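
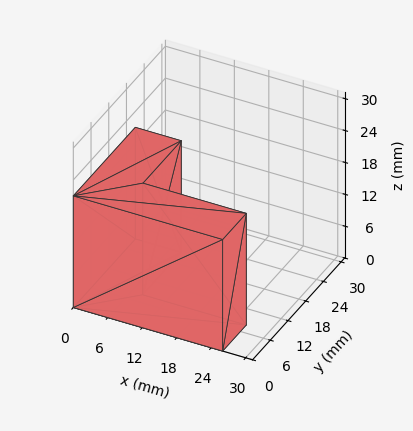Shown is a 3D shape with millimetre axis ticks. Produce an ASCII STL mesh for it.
Reading the render: the shape is an L-shaped prism: outer 26 × 21 mm, arm thicknesses ≈ 8 mm (horizontal) and 8 mm (vertical), extruded 21 mm in z (dimensions read to the nearest mm from the axis ticks). For the STL, each face is triangulated and given an outward normal.

solid part
  facet normal 0.0000 0.0000 -1.0000
    outer loop
      vertex 26.0 8.0 0.0
      vertex 26.0 0.0 0.0
      vertex 0.0 0.0 0.0
    endloop
  endfacet
  facet normal 0.0000 0.0000 -1.0000
    outer loop
      vertex 8.0 8.0 0.0
      vertex 26.0 8.0 0.0
      vertex 0.0 0.0 0.0
    endloop
  endfacet
  facet normal 0.0000 0.0000 -1.0000
    outer loop
      vertex 8.0 21.0 0.0
      vertex 8.0 8.0 0.0
      vertex 0.0 0.0 0.0
    endloop
  endfacet
  facet normal 0.0000 0.0000 -1.0000
    outer loop
      vertex 0.0 21.0 0.0
      vertex 8.0 21.0 0.0
      vertex 0.0 0.0 0.0
    endloop
  endfacet
  facet normal 0.0000 0.0000 1.0000
    outer loop
      vertex 0.0 0.0 21.0
      vertex 26.0 0.0 21.0
      vertex 26.0 8.0 21.0
    endloop
  endfacet
  facet normal 0.0000 0.0000 1.0000
    outer loop
      vertex 0.0 0.0 21.0
      vertex 26.0 8.0 21.0
      vertex 8.0 8.0 21.0
    endloop
  endfacet
  facet normal 0.0000 0.0000 1.0000
    outer loop
      vertex 0.0 0.0 21.0
      vertex 8.0 8.0 21.0
      vertex 8.0 21.0 21.0
    endloop
  endfacet
  facet normal 0.0000 0.0000 1.0000
    outer loop
      vertex 0.0 0.0 21.0
      vertex 8.0 21.0 21.0
      vertex 0.0 21.0 21.0
    endloop
  endfacet
  facet normal 0.0000 -1.0000 0.0000
    outer loop
      vertex 0.0 0.0 0.0
      vertex 26.0 0.0 0.0
      vertex 26.0 0.0 21.0
    endloop
  endfacet
  facet normal 0.0000 -1.0000 0.0000
    outer loop
      vertex 0.0 0.0 0.0
      vertex 26.0 0.0 21.0
      vertex 0.0 0.0 21.0
    endloop
  endfacet
  facet normal 1.0000 0.0000 0.0000
    outer loop
      vertex 26.0 0.0 0.0
      vertex 26.0 8.0 0.0
      vertex 26.0 8.0 21.0
    endloop
  endfacet
  facet normal 1.0000 0.0000 0.0000
    outer loop
      vertex 26.0 0.0 0.0
      vertex 26.0 8.0 21.0
      vertex 26.0 0.0 21.0
    endloop
  endfacet
  facet normal 0.0000 1.0000 0.0000
    outer loop
      vertex 26.0 8.0 0.0
      vertex 8.0 8.0 0.0
      vertex 8.0 8.0 21.0
    endloop
  endfacet
  facet normal 0.0000 1.0000 0.0000
    outer loop
      vertex 26.0 8.0 0.0
      vertex 8.0 8.0 21.0
      vertex 26.0 8.0 21.0
    endloop
  endfacet
  facet normal 1.0000 0.0000 0.0000
    outer loop
      vertex 8.0 8.0 0.0
      vertex 8.0 21.0 0.0
      vertex 8.0 21.0 21.0
    endloop
  endfacet
  facet normal 1.0000 0.0000 0.0000
    outer loop
      vertex 8.0 8.0 0.0
      vertex 8.0 21.0 21.0
      vertex 8.0 8.0 21.0
    endloop
  endfacet
  facet normal 0.0000 1.0000 0.0000
    outer loop
      vertex 8.0 21.0 0.0
      vertex 0.0 21.0 0.0
      vertex 0.0 21.0 21.0
    endloop
  endfacet
  facet normal 0.0000 1.0000 0.0000
    outer loop
      vertex 8.0 21.0 0.0
      vertex 0.0 21.0 21.0
      vertex 8.0 21.0 21.0
    endloop
  endfacet
  facet normal -1.0000 0.0000 0.0000
    outer loop
      vertex 0.0 21.0 0.0
      vertex 0.0 0.0 0.0
      vertex 0.0 0.0 21.0
    endloop
  endfacet
  facet normal -1.0000 0.0000 0.0000
    outer loop
      vertex 0.0 21.0 0.0
      vertex 0.0 0.0 21.0
      vertex 0.0 21.0 21.0
    endloop
  endfacet
endsolid part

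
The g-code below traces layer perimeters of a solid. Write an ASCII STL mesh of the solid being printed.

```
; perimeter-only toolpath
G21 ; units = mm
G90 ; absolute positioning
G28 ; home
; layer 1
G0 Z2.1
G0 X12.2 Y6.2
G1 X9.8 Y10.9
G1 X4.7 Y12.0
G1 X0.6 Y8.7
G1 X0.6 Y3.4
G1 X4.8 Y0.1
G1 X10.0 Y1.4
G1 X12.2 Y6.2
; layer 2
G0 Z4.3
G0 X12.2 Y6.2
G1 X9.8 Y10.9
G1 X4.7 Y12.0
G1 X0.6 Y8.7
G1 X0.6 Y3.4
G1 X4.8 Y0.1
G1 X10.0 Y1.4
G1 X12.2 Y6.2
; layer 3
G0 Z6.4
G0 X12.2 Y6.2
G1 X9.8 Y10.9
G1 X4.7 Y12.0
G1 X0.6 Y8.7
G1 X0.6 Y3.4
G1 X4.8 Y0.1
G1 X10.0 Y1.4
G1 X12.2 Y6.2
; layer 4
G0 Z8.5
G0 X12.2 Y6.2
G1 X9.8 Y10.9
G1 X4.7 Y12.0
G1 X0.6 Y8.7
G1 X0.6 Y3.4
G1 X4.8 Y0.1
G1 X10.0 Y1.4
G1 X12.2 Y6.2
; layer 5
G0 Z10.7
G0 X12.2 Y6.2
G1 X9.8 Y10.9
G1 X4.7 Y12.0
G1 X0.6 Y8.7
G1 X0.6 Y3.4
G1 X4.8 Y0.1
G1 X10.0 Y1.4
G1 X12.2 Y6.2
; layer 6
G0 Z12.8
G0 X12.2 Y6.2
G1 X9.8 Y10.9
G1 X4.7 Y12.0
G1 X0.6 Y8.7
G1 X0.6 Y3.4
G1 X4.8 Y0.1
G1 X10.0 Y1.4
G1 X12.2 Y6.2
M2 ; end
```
solid part
  facet normal 0.0000 0.0000 -1.0000
    outer loop
      vertex 4.7 12.0 0.0
      vertex 9.8 10.9 0.0
      vertex 12.2 6.2 0.0
    endloop
  endfacet
  facet normal 0.0000 0.0000 -1.0000
    outer loop
      vertex 0.6 8.7 0.0
      vertex 4.7 12.0 0.0
      vertex 12.2 6.2 0.0
    endloop
  endfacet
  facet normal 0.0000 0.0000 -1.0000
    outer loop
      vertex 0.6 3.4 0.0
      vertex 0.6 8.7 0.0
      vertex 12.2 6.2 0.0
    endloop
  endfacet
  facet normal 0.0000 0.0000 -1.0000
    outer loop
      vertex 4.8 0.1 0.0
      vertex 0.6 3.4 0.0
      vertex 12.2 6.2 0.0
    endloop
  endfacet
  facet normal 0.0000 0.0000 -1.0000
    outer loop
      vertex 10.0 1.4 0.0
      vertex 4.8 0.1 0.0
      vertex 12.2 6.2 0.0
    endloop
  endfacet
  facet normal 0.0000 0.0000 1.0000
    outer loop
      vertex 12.2 6.2 12.8
      vertex 9.8 10.9 12.8
      vertex 4.7 12.0 12.8
    endloop
  endfacet
  facet normal 0.0000 0.0000 1.0000
    outer loop
      vertex 12.2 6.2 12.8
      vertex 4.7 12.0 12.8
      vertex 0.6 8.7 12.8
    endloop
  endfacet
  facet normal 0.0000 0.0000 1.0000
    outer loop
      vertex 12.2 6.2 12.8
      vertex 0.6 8.7 12.8
      vertex 0.6 3.4 12.8
    endloop
  endfacet
  facet normal 0.0000 0.0000 1.0000
    outer loop
      vertex 12.2 6.2 12.8
      vertex 0.6 3.4 12.8
      vertex 4.8 0.1 12.8
    endloop
  endfacet
  facet normal 0.0000 0.0000 1.0000
    outer loop
      vertex 12.2 6.2 12.8
      vertex 4.8 0.1 12.8
      vertex 10.0 1.4 12.8
    endloop
  endfacet
  facet normal 0.8906 0.4548 0.0000
    outer loop
      vertex 12.2 6.2 0.0
      vertex 9.8 10.9 0.0
      vertex 9.8 10.9 12.8
    endloop
  endfacet
  facet normal 0.8906 0.4548 0.0000
    outer loop
      vertex 12.2 6.2 0.0
      vertex 9.8 10.9 12.8
      vertex 12.2 6.2 12.8
    endloop
  endfacet
  facet normal 0.2108 0.9775 0.0000
    outer loop
      vertex 9.8 10.9 0.0
      vertex 4.7 12.0 0.0
      vertex 4.7 12.0 12.8
    endloop
  endfacet
  facet normal 0.2108 0.9775 0.0000
    outer loop
      vertex 9.8 10.9 0.0
      vertex 4.7 12.0 12.8
      vertex 9.8 10.9 12.8
    endloop
  endfacet
  facet normal -0.6270 0.7790 0.0000
    outer loop
      vertex 4.7 12.0 0.0
      vertex 0.6 8.7 0.0
      vertex 0.6 8.7 12.8
    endloop
  endfacet
  facet normal -0.6270 0.7790 0.0000
    outer loop
      vertex 4.7 12.0 0.0
      vertex 0.6 8.7 12.8
      vertex 4.7 12.0 12.8
    endloop
  endfacet
  facet normal -1.0000 0.0000 0.0000
    outer loop
      vertex 0.6 8.7 0.0
      vertex 0.6 3.4 0.0
      vertex 0.6 3.4 12.8
    endloop
  endfacet
  facet normal -1.0000 0.0000 0.0000
    outer loop
      vertex 0.6 8.7 0.0
      vertex 0.6 3.4 12.8
      vertex 0.6 8.7 12.8
    endloop
  endfacet
  facet normal -0.6178 -0.7863 0.0000
    outer loop
      vertex 0.6 3.4 0.0
      vertex 4.8 0.1 0.0
      vertex 4.8 0.1 12.8
    endloop
  endfacet
  facet normal -0.6178 -0.7863 0.0000
    outer loop
      vertex 0.6 3.4 0.0
      vertex 4.8 0.1 12.8
      vertex 0.6 3.4 12.8
    endloop
  endfacet
  facet normal 0.2425 -0.9701 0.0000
    outer loop
      vertex 4.8 0.1 0.0
      vertex 10.0 1.4 0.0
      vertex 10.0 1.4 12.8
    endloop
  endfacet
  facet normal 0.2425 -0.9701 0.0000
    outer loop
      vertex 4.8 0.1 0.0
      vertex 10.0 1.4 12.8
      vertex 4.8 0.1 12.8
    endloop
  endfacet
  facet normal 0.9091 -0.4167 0.0000
    outer loop
      vertex 10.0 1.4 0.0
      vertex 12.2 6.2 0.0
      vertex 12.2 6.2 12.8
    endloop
  endfacet
  facet normal 0.9091 -0.4167 0.0000
    outer loop
      vertex 10.0 1.4 0.0
      vertex 12.2 6.2 12.8
      vertex 10.0 1.4 12.8
    endloop
  endfacet
endsolid part

The G0 Z moves step by Δz≈2.1 mm. Every layer's G1 loop is the same polygon, so the solid is a straight extrusion of it from z=0 to z≈12.8. Closing with flat bottom and top caps and triangulating gives 24 facets — a regular 7-sided prism (a cylinder approximated with 7 flat sides), circumscribed radius ≈ 6.1 mm, height ≈ 12.8 mm.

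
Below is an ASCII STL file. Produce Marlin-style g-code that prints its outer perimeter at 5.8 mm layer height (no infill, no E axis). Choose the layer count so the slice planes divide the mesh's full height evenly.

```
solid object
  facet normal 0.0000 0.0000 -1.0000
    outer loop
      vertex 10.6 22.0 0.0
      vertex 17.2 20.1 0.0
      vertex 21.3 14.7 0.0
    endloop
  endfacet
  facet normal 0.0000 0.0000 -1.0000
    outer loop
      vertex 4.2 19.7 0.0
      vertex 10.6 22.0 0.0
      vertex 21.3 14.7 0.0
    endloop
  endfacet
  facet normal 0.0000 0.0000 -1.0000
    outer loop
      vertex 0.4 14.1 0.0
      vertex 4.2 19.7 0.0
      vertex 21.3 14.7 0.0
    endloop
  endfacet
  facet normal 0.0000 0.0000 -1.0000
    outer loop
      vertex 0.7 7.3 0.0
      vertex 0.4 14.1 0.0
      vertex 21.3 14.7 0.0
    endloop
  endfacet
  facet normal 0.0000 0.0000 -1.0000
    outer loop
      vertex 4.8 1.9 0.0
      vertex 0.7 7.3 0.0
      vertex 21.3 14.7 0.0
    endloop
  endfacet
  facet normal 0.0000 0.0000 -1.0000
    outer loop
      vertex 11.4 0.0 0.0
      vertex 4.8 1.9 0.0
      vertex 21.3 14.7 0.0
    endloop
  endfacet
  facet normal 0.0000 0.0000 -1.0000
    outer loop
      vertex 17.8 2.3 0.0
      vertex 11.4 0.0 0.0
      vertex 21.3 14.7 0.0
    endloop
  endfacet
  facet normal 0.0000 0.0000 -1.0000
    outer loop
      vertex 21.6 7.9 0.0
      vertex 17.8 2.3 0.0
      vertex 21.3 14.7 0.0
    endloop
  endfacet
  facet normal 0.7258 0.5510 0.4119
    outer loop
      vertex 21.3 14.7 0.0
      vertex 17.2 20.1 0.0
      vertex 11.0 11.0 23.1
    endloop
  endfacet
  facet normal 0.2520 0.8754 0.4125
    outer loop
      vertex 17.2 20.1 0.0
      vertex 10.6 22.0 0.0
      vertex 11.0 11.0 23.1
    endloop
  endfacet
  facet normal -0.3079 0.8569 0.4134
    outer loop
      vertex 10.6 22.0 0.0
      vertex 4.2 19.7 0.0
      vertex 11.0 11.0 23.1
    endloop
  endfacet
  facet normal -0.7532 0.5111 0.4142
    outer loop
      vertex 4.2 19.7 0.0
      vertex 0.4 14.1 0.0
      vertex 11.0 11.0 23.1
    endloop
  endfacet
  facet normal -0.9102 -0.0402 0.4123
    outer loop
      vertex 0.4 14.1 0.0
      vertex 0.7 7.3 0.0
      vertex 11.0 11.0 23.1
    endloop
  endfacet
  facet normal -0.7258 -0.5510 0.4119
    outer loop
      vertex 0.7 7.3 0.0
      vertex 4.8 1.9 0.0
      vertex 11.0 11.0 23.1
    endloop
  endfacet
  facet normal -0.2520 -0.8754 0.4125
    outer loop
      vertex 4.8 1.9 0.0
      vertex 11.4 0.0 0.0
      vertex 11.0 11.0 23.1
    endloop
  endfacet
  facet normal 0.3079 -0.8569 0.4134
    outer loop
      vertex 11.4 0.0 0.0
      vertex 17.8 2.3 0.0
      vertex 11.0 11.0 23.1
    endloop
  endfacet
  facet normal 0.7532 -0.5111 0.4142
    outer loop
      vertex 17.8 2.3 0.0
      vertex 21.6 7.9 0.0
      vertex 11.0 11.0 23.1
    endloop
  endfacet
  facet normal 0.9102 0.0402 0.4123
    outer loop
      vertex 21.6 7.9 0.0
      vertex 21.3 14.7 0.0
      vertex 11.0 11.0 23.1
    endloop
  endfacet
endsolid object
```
; perimeter-only toolpath
G21 ; units = mm
G90 ; absolute positioning
G28 ; home
; layer 1
G0 Z5.8
G0 X18.7 Y13.8
G1 X15.6 Y17.8
G1 X10.7 Y19.2
G1 X5.9 Y17.5
G1 X3.0 Y13.3
G1 X3.3 Y8.2
G1 X6.3 Y4.2
G1 X11.3 Y2.8
G1 X16.1 Y4.5
G1 X19.0 Y8.7
G1 X18.7 Y13.8
; layer 2
G0 Z11.6
G0 X16.1 Y12.8
G1 X14.1 Y15.6
G1 X10.8 Y16.5
G1 X7.6 Y15.3
G1 X5.7 Y12.6
G1 X5.8 Y9.2
G1 X7.9 Y6.5
G1 X11.2 Y5.5
G1 X14.4 Y6.7
G1 X16.3 Y9.4
G1 X16.1 Y12.8
; layer 3
G0 Z17.3
G0 X13.6 Y11.9
G1 X12.6 Y13.3
G1 X10.9 Y13.8
G1 X9.3 Y13.2
G1 X8.4 Y11.8
G1 X8.4 Y10.1
G1 X9.5 Y8.7
G1 X11.1 Y8.3
G1 X12.7 Y8.8
G1 X13.6 Y10.2
G1 X13.6 Y11.9
M2 ; end

The solid is a regular 10-sided pyramid, base circumscribed radius ≈ 11 mm, apex at z ≈ 23.1 mm. Slicing at Δz = 5.8 mm — 4 equal slices spanning the solid's height, so layer i sits at z = i·h/4 — gives 3 non-empty perimeters. Each is a 10-segment closed polygon; G0 lifts to the layer z and rapids to the start vertex, then G1 traces the edges. The cross-section shrinks linearly with z (the slice at the apex is degenerate and omitted).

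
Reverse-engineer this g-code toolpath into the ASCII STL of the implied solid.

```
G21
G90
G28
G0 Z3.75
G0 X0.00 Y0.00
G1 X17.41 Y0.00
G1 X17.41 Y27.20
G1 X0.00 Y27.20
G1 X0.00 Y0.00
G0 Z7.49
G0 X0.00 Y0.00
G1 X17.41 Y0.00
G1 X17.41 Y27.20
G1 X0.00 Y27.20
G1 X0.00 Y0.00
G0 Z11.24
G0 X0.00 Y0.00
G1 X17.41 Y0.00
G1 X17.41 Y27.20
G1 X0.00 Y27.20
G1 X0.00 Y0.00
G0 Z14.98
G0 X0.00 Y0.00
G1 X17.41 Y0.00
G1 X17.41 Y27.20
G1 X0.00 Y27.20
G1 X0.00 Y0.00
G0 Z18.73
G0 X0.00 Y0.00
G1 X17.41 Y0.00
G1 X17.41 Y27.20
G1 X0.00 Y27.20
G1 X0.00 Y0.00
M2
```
solid part
  facet normal 0.0000 0.0000 -1.0000
    outer loop
      vertex 17.41 27.20 0.00
      vertex 17.41 0.00 0.00
      vertex 0.00 0.00 0.00
    endloop
  endfacet
  facet normal 0.0000 0.0000 -1.0000
    outer loop
      vertex 0.00 27.20 0.00
      vertex 17.41 27.20 0.00
      vertex 0.00 0.00 0.00
    endloop
  endfacet
  facet normal 0.0000 0.0000 1.0000
    outer loop
      vertex 0.00 0.00 18.73
      vertex 17.41 0.00 18.73
      vertex 17.41 27.20 18.73
    endloop
  endfacet
  facet normal 0.0000 0.0000 1.0000
    outer loop
      vertex 0.00 0.00 18.73
      vertex 17.41 27.20 18.73
      vertex 0.00 27.20 18.73
    endloop
  endfacet
  facet normal 0.0000 -1.0000 0.0000
    outer loop
      vertex 0.00 0.00 0.00
      vertex 17.41 0.00 0.00
      vertex 17.41 0.00 18.73
    endloop
  endfacet
  facet normal 0.0000 -1.0000 0.0000
    outer loop
      vertex 0.00 0.00 0.00
      vertex 17.41 0.00 18.73
      vertex 0.00 0.00 18.73
    endloop
  endfacet
  facet normal 0.0000 1.0000 0.0000
    outer loop
      vertex 17.41 27.20 18.73
      vertex 17.41 27.20 0.00
      vertex 0.00 27.20 0.00
    endloop
  endfacet
  facet normal 0.0000 1.0000 0.0000
    outer loop
      vertex 0.00 27.20 18.73
      vertex 17.41 27.20 18.73
      vertex 0.00 27.20 0.00
    endloop
  endfacet
  facet normal -1.0000 0.0000 0.0000
    outer loop
      vertex 0.00 27.20 18.73
      vertex 0.00 27.20 0.00
      vertex 0.00 0.00 0.00
    endloop
  endfacet
  facet normal -1.0000 0.0000 0.0000
    outer loop
      vertex 0.00 0.00 18.73
      vertex 0.00 27.20 18.73
      vertex 0.00 0.00 0.00
    endloop
  endfacet
  facet normal 1.0000 0.0000 0.0000
    outer loop
      vertex 17.41 0.00 0.00
      vertex 17.41 27.20 0.00
      vertex 17.41 27.20 18.73
    endloop
  endfacet
  facet normal 1.0000 0.0000 0.0000
    outer loop
      vertex 17.41 0.00 0.00
      vertex 17.41 27.20 18.73
      vertex 17.41 0.00 18.73
    endloop
  endfacet
endsolid part

The G0 Z moves step by Δz≈3.75 mm. Every layer's G1 loop is the same polygon, so the solid is a straight extrusion of it from z=0 to z≈18.7. Closing with flat bottom and top caps and triangulating gives 12 facets — a rectangular box, roughly 17.4 × 27.2 mm footprint and 18.7 mm tall.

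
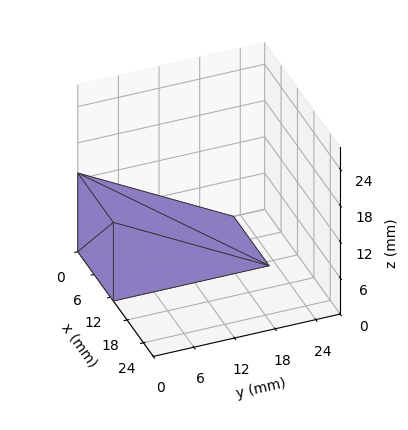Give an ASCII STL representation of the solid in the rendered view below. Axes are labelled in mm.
Reading the render: the shape is a wedge (ramp): 13 × 23 mm base, rising to 13 mm along the y=0 edge and sloping linearly to z=0 at y=23 (dimensions read to the nearest mm from the axis ticks). For the STL, each face is triangulated and given an outward normal.

solid part
  facet normal 0.0000 0.0000 -1.0000
    outer loop
      vertex 13.00 23.00 0.00
      vertex 13.00 0.00 0.00
      vertex 0.00 0.00 0.00
    endloop
  endfacet
  facet normal 0.0000 0.0000 -1.0000
    outer loop
      vertex 0.00 23.00 0.00
      vertex 13.00 23.00 0.00
      vertex 0.00 0.00 0.00
    endloop
  endfacet
  facet normal 0.0000 -1.0000 0.0000
    outer loop
      vertex 0.00 0.00 0.00
      vertex 13.00 0.00 0.00
      vertex 13.00 0.00 13.00
    endloop
  endfacet
  facet normal 0.0000 -1.0000 0.0000
    outer loop
      vertex 0.00 0.00 0.00
      vertex 13.00 0.00 13.00
      vertex 0.00 0.00 13.00
    endloop
  endfacet
  facet normal 0.0000 0.4921 0.8706
    outer loop
      vertex 0.00 0.00 13.00
      vertex 13.00 0.00 13.00
      vertex 13.00 23.00 0.00
    endloop
  endfacet
  facet normal 0.0000 0.4921 0.8706
    outer loop
      vertex 0.00 0.00 13.00
      vertex 13.00 23.00 0.00
      vertex 0.00 23.00 0.00
    endloop
  endfacet
  facet normal -1.0000 0.0000 0.0000
    outer loop
      vertex 0.00 0.00 13.00
      vertex 0.00 23.00 0.00
      vertex 0.00 0.00 0.00
    endloop
  endfacet
  facet normal 1.0000 0.0000 0.0000
    outer loop
      vertex 13.00 0.00 0.00
      vertex 13.00 23.00 0.00
      vertex 13.00 0.00 13.00
    endloop
  endfacet
endsolid part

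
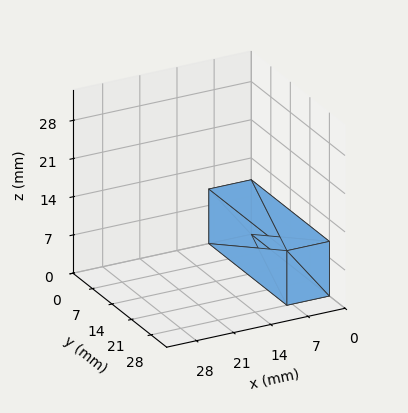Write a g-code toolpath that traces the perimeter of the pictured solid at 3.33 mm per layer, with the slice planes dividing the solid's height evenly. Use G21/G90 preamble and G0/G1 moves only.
Reading the render: the shape is a rectangular box, roughly 8 × 28 mm footprint and 10 mm tall (dimensions read to the nearest mm from the axis ticks). For the g-code, the solid's height is divided into equal slices at the stated Δz and each level perimeter traced with G1 moves after a G0 lift.

; perimeter-only toolpath
G21 ; units = mm
G90 ; absolute positioning
G28 ; home
; layer 1
G0 Z3.33
G0 X0.00 Y0.00
G1 X8.00 Y0.00
G1 X8.00 Y28.00
G1 X0.00 Y28.00
G1 X0.00 Y0.00
; layer 2
G0 Z6.67
G0 X0.00 Y0.00
G1 X8.00 Y0.00
G1 X8.00 Y28.00
G1 X0.00 Y28.00
G1 X0.00 Y0.00
; layer 3
G0 Z10.00
G0 X0.00 Y0.00
G1 X8.00 Y0.00
G1 X8.00 Y28.00
G1 X0.00 Y28.00
G1 X0.00 Y0.00
M2 ; end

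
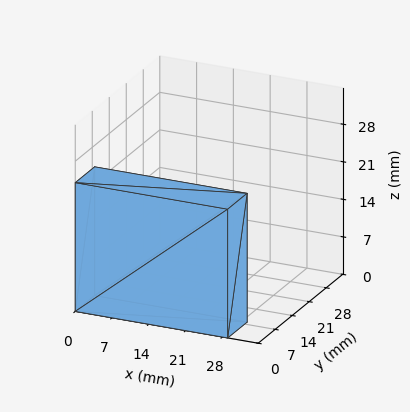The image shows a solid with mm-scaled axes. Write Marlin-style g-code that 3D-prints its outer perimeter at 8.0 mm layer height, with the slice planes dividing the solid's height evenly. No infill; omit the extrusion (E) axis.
Reading the render: the shape is a rectangular box, roughly 29 × 8 mm footprint and 24 mm tall (dimensions read to the nearest mm from the axis ticks). For the g-code, the solid's height is divided into equal slices at the stated Δz and each level perimeter traced with G1 moves after a G0 lift.

; perimeter-only toolpath
G21 ; units = mm
G90 ; absolute positioning
G28 ; home
; layer 1
G0 Z8.0
G0 X0.0 Y0.0
G1 X29.0 Y0.0
G1 X29.0 Y8.0
G1 X0.0 Y8.0
G1 X0.0 Y0.0
; layer 2
G0 Z16.0
G0 X0.0 Y0.0
G1 X29.0 Y0.0
G1 X29.0 Y8.0
G1 X0.0 Y8.0
G1 X0.0 Y0.0
; layer 3
G0 Z24.0
G0 X0.0 Y0.0
G1 X29.0 Y0.0
G1 X29.0 Y8.0
G1 X0.0 Y8.0
G1 X0.0 Y0.0
M2 ; end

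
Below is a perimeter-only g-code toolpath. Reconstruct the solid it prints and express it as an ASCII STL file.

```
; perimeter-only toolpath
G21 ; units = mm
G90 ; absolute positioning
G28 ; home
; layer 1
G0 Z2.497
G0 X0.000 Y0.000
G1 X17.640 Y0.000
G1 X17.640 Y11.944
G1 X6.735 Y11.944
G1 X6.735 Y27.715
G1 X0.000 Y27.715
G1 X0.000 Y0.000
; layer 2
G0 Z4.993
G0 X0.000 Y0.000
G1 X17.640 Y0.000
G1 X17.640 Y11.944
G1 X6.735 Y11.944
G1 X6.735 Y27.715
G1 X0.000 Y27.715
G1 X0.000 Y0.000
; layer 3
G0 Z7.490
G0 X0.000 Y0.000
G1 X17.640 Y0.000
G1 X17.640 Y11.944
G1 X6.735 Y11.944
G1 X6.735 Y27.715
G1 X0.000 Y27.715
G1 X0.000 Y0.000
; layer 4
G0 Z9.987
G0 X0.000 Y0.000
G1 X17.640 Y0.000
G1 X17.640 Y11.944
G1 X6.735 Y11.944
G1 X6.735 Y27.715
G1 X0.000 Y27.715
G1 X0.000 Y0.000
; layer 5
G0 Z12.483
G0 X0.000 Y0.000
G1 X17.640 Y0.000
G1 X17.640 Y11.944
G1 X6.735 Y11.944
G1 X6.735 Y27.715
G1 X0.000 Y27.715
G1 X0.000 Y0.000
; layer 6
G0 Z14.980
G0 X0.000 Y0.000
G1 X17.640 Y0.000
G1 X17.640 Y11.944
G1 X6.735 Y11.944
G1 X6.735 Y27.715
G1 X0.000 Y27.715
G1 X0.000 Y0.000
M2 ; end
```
solid part
  facet normal 0.0000 0.0000 -1.0000
    outer loop
      vertex 17.640 11.944 0.000
      vertex 17.640 0.000 0.000
      vertex 0.000 0.000 0.000
    endloop
  endfacet
  facet normal 0.0000 0.0000 -1.0000
    outer loop
      vertex 6.735 11.944 0.000
      vertex 17.640 11.944 0.000
      vertex 0.000 0.000 0.000
    endloop
  endfacet
  facet normal 0.0000 0.0000 -1.0000
    outer loop
      vertex 6.735 27.715 0.000
      vertex 6.735 11.944 0.000
      vertex 0.000 0.000 0.000
    endloop
  endfacet
  facet normal 0.0000 0.0000 -1.0000
    outer loop
      vertex 0.000 27.715 0.000
      vertex 6.735 27.715 0.000
      vertex 0.000 0.000 0.000
    endloop
  endfacet
  facet normal 0.0000 0.0000 1.0000
    outer loop
      vertex 0.000 0.000 14.980
      vertex 17.640 0.000 14.980
      vertex 17.640 11.944 14.980
    endloop
  endfacet
  facet normal 0.0000 0.0000 1.0000
    outer loop
      vertex 0.000 0.000 14.980
      vertex 17.640 11.944 14.980
      vertex 6.735 11.944 14.980
    endloop
  endfacet
  facet normal 0.0000 0.0000 1.0000
    outer loop
      vertex 0.000 0.000 14.980
      vertex 6.735 11.944 14.980
      vertex 6.735 27.715 14.980
    endloop
  endfacet
  facet normal 0.0000 0.0000 1.0000
    outer loop
      vertex 0.000 0.000 14.980
      vertex 6.735 27.715 14.980
      vertex 0.000 27.715 14.980
    endloop
  endfacet
  facet normal 0.0000 -1.0000 0.0000
    outer loop
      vertex 0.000 0.000 0.000
      vertex 17.640 0.000 0.000
      vertex 17.640 0.000 14.980
    endloop
  endfacet
  facet normal 0.0000 -1.0000 0.0000
    outer loop
      vertex 0.000 0.000 0.000
      vertex 17.640 0.000 14.980
      vertex 0.000 0.000 14.980
    endloop
  endfacet
  facet normal 1.0000 0.0000 0.0000
    outer loop
      vertex 17.640 0.000 0.000
      vertex 17.640 11.944 0.000
      vertex 17.640 11.944 14.980
    endloop
  endfacet
  facet normal 1.0000 0.0000 0.0000
    outer loop
      vertex 17.640 0.000 0.000
      vertex 17.640 11.944 14.980
      vertex 17.640 0.000 14.980
    endloop
  endfacet
  facet normal 0.0000 1.0000 0.0000
    outer loop
      vertex 17.640 11.944 0.000
      vertex 6.735 11.944 0.000
      vertex 6.735 11.944 14.980
    endloop
  endfacet
  facet normal 0.0000 1.0000 0.0000
    outer loop
      vertex 17.640 11.944 0.000
      vertex 6.735 11.944 14.980
      vertex 17.640 11.944 14.980
    endloop
  endfacet
  facet normal 1.0000 0.0000 0.0000
    outer loop
      vertex 6.735 11.944 0.000
      vertex 6.735 27.715 0.000
      vertex 6.735 27.715 14.980
    endloop
  endfacet
  facet normal 1.0000 0.0000 0.0000
    outer loop
      vertex 6.735 11.944 0.000
      vertex 6.735 27.715 14.980
      vertex 6.735 11.944 14.980
    endloop
  endfacet
  facet normal 0.0000 1.0000 0.0000
    outer loop
      vertex 6.735 27.715 0.000
      vertex 0.000 27.715 0.000
      vertex 0.000 27.715 14.980
    endloop
  endfacet
  facet normal 0.0000 1.0000 0.0000
    outer loop
      vertex 6.735 27.715 0.000
      vertex 0.000 27.715 14.980
      vertex 6.735 27.715 14.980
    endloop
  endfacet
  facet normal -1.0000 0.0000 0.0000
    outer loop
      vertex 0.000 27.715 0.000
      vertex 0.000 0.000 0.000
      vertex 0.000 0.000 14.980
    endloop
  endfacet
  facet normal -1.0000 0.0000 0.0000
    outer loop
      vertex 0.000 27.715 0.000
      vertex 0.000 0.000 14.980
      vertex 0.000 27.715 14.980
    endloop
  endfacet
endsolid part

The G0 Z moves step by Δz≈2.497 mm. Every layer's G1 loop is the same polygon, so the solid is a straight extrusion of it from z=0 to z≈15. Closing with flat bottom and top caps and triangulating gives 20 facets — an L-shaped prism: outer 17.6 × 27.7 mm, arm thicknesses ≈ 11.9 mm (horizontal) and 6.74 mm (vertical), extruded 15 mm in z.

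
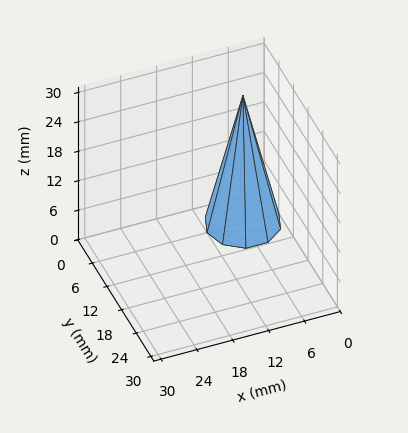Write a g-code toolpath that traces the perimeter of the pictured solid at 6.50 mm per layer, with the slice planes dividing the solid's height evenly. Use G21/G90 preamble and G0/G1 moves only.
Reading the render: the shape is a regular 10-sided pyramid, base circumscribed radius ≈ 6 mm, apex at z ≈ 26 mm (dimensions read to the nearest mm from the axis ticks). For the g-code, the solid's height is divided into equal slices at the stated Δz and each level perimeter traced with G1 moves after a G0 lift.

; perimeter-only toolpath
G21 ; units = mm
G90 ; absolute positioning
G28 ; home
; layer 1
G0 Z6.50
G0 X10.50 Y6.00
G1 X9.64 Y8.65
G1 X7.39 Y10.28
G1 X4.61 Y10.28
G1 X2.36 Y8.65
G1 X1.50 Y6.00
G1 X2.36 Y3.35
G1 X4.61 Y1.72
G1 X7.39 Y1.72
G1 X9.64 Y3.35
G1 X10.50 Y6.00
; layer 2
G0 Z13.00
G0 X9.00 Y6.00
G1 X8.43 Y7.76
G1 X6.92 Y8.86
G1 X5.08 Y8.86
G1 X3.58 Y7.76
G1 X3.00 Y6.00
G1 X3.58 Y4.24
G1 X5.08 Y3.15
G1 X6.92 Y3.15
G1 X8.43 Y4.24
G1 X9.00 Y6.00
; layer 3
G0 Z19.50
G0 X7.50 Y6.00
G1 X7.21 Y6.88
G1 X6.46 Y7.43
G1 X5.54 Y7.43
G1 X4.79 Y6.88
G1 X4.50 Y6.00
G1 X4.79 Y5.12
G1 X5.54 Y4.57
G1 X6.46 Y4.57
G1 X7.21 Y5.12
G1 X7.50 Y6.00
M2 ; end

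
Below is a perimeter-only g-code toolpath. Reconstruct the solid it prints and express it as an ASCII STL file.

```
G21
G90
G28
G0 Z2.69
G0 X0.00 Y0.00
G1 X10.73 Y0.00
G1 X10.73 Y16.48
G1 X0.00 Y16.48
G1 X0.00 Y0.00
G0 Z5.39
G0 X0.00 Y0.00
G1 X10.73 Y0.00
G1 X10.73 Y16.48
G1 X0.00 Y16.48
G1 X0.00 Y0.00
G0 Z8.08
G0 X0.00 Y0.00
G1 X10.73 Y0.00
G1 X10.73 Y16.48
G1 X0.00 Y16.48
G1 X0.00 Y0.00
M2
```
solid part
  facet normal 0.0000 0.0000 -1.0000
    outer loop
      vertex 10.73 16.48 0.00
      vertex 10.73 0.00 0.00
      vertex 0.00 0.00 0.00
    endloop
  endfacet
  facet normal 0.0000 0.0000 -1.0000
    outer loop
      vertex 0.00 16.48 0.00
      vertex 10.73 16.48 0.00
      vertex 0.00 0.00 0.00
    endloop
  endfacet
  facet normal 0.0000 0.0000 1.0000
    outer loop
      vertex 0.00 0.00 8.08
      vertex 10.73 0.00 8.08
      vertex 10.73 16.48 8.08
    endloop
  endfacet
  facet normal 0.0000 0.0000 1.0000
    outer loop
      vertex 0.00 0.00 8.08
      vertex 10.73 16.48 8.08
      vertex 0.00 16.48 8.08
    endloop
  endfacet
  facet normal 0.0000 -1.0000 0.0000
    outer loop
      vertex 0.00 0.00 0.00
      vertex 10.73 0.00 0.00
      vertex 10.73 0.00 8.08
    endloop
  endfacet
  facet normal 0.0000 -1.0000 0.0000
    outer loop
      vertex 0.00 0.00 0.00
      vertex 10.73 0.00 8.08
      vertex 0.00 0.00 8.08
    endloop
  endfacet
  facet normal 0.0000 1.0000 0.0000
    outer loop
      vertex 10.73 16.48 8.08
      vertex 10.73 16.48 0.00
      vertex 0.00 16.48 0.00
    endloop
  endfacet
  facet normal 0.0000 1.0000 0.0000
    outer loop
      vertex 0.00 16.48 8.08
      vertex 10.73 16.48 8.08
      vertex 0.00 16.48 0.00
    endloop
  endfacet
  facet normal -1.0000 0.0000 0.0000
    outer loop
      vertex 0.00 16.48 8.08
      vertex 0.00 16.48 0.00
      vertex 0.00 0.00 0.00
    endloop
  endfacet
  facet normal -1.0000 0.0000 0.0000
    outer loop
      vertex 0.00 0.00 8.08
      vertex 0.00 16.48 8.08
      vertex 0.00 0.00 0.00
    endloop
  endfacet
  facet normal 1.0000 0.0000 0.0000
    outer loop
      vertex 10.73 0.00 0.00
      vertex 10.73 16.48 0.00
      vertex 10.73 16.48 8.08
    endloop
  endfacet
  facet normal 1.0000 0.0000 0.0000
    outer loop
      vertex 10.73 0.00 0.00
      vertex 10.73 16.48 8.08
      vertex 10.73 0.00 8.08
    endloop
  endfacet
endsolid part

The G0 Z moves step by Δz≈2.69 mm. Every layer's G1 loop is the same polygon, so the solid is a straight extrusion of it from z=0 to z≈8.08. Closing with flat bottom and top caps and triangulating gives 12 facets — a rectangular box, roughly 10.7 × 16.5 mm footprint and 8.08 mm tall.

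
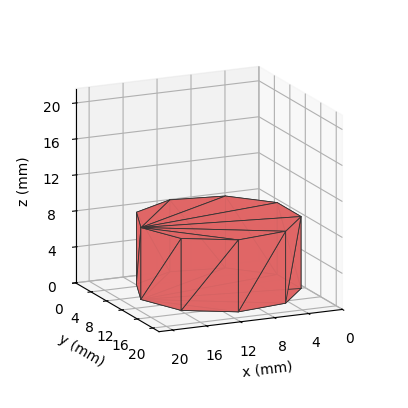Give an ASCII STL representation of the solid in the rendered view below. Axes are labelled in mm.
Reading the render: the shape is a regular 9-sided prism (a cylinder approximated with 9 flat sides), circumscribed radius ≈ 9 mm, height ≈ 8 mm (dimensions read to the nearest mm from the axis ticks). For the STL, each face is triangulated and given an outward normal.

solid part
  facet normal 0.0000 0.0000 -1.0000
    outer loop
      vertex 10.56 17.86 0.00
      vertex 15.89 14.79 0.00
      vertex 18.00 9.00 0.00
    endloop
  endfacet
  facet normal 0.0000 0.0000 -1.0000
    outer loop
      vertex 4.50 16.79 0.00
      vertex 10.56 17.86 0.00
      vertex 18.00 9.00 0.00
    endloop
  endfacet
  facet normal 0.0000 0.0000 -1.0000
    outer loop
      vertex 0.54 12.08 0.00
      vertex 4.50 16.79 0.00
      vertex 18.00 9.00 0.00
    endloop
  endfacet
  facet normal 0.0000 0.0000 -1.0000
    outer loop
      vertex 0.54 5.92 0.00
      vertex 0.54 12.08 0.00
      vertex 18.00 9.00 0.00
    endloop
  endfacet
  facet normal 0.0000 0.0000 -1.0000
    outer loop
      vertex 4.50 1.21 0.00
      vertex 0.54 5.92 0.00
      vertex 18.00 9.00 0.00
    endloop
  endfacet
  facet normal 0.0000 0.0000 -1.0000
    outer loop
      vertex 10.56 0.14 0.00
      vertex 4.50 1.21 0.00
      vertex 18.00 9.00 0.00
    endloop
  endfacet
  facet normal 0.0000 0.0000 -1.0000
    outer loop
      vertex 15.89 3.21 0.00
      vertex 10.56 0.14 0.00
      vertex 18.00 9.00 0.00
    endloop
  endfacet
  facet normal 0.0000 0.0000 1.0000
    outer loop
      vertex 18.00 9.00 8.00
      vertex 15.89 14.79 8.00
      vertex 10.56 17.86 8.00
    endloop
  endfacet
  facet normal 0.0000 0.0000 1.0000
    outer loop
      vertex 18.00 9.00 8.00
      vertex 10.56 17.86 8.00
      vertex 4.50 16.79 8.00
    endloop
  endfacet
  facet normal 0.0000 0.0000 1.0000
    outer loop
      vertex 18.00 9.00 8.00
      vertex 4.50 16.79 8.00
      vertex 0.54 12.08 8.00
    endloop
  endfacet
  facet normal 0.0000 0.0000 1.0000
    outer loop
      vertex 18.00 9.00 8.00
      vertex 0.54 12.08 8.00
      vertex 0.54 5.92 8.00
    endloop
  endfacet
  facet normal 0.0000 0.0000 1.0000
    outer loop
      vertex 18.00 9.00 8.00
      vertex 0.54 5.92 8.00
      vertex 4.50 1.21 8.00
    endloop
  endfacet
  facet normal 0.0000 0.0000 1.0000
    outer loop
      vertex 18.00 9.00 8.00
      vertex 4.50 1.21 8.00
      vertex 10.56 0.14 8.00
    endloop
  endfacet
  facet normal 0.0000 0.0000 1.0000
    outer loop
      vertex 18.00 9.00 8.00
      vertex 10.56 0.14 8.00
      vertex 15.89 3.21 8.00
    endloop
  endfacet
  facet normal 0.9396 0.3424 0.0000
    outer loop
      vertex 18.00 9.00 0.00
      vertex 15.89 14.79 0.00
      vertex 15.89 14.79 8.00
    endloop
  endfacet
  facet normal 0.9396 0.3424 0.0000
    outer loop
      vertex 18.00 9.00 0.00
      vertex 15.89 14.79 8.00
      vertex 18.00 9.00 8.00
    endloop
  endfacet
  facet normal 0.4991 0.8665 0.0000
    outer loop
      vertex 15.89 14.79 0.00
      vertex 10.56 17.86 0.00
      vertex 10.56 17.86 8.00
    endloop
  endfacet
  facet normal 0.4991 0.8665 0.0000
    outer loop
      vertex 15.89 14.79 0.00
      vertex 10.56 17.86 8.00
      vertex 15.89 14.79 8.00
    endloop
  endfacet
  facet normal -0.1739 0.9848 0.0000
    outer loop
      vertex 10.56 17.86 0.00
      vertex 4.50 16.79 0.00
      vertex 4.50 16.79 8.00
    endloop
  endfacet
  facet normal -0.1739 0.9848 0.0000
    outer loop
      vertex 10.56 17.86 0.00
      vertex 4.50 16.79 8.00
      vertex 10.56 17.86 8.00
    endloop
  endfacet
  facet normal -0.7654 0.6435 0.0000
    outer loop
      vertex 4.50 16.79 0.00
      vertex 0.54 12.08 0.00
      vertex 0.54 12.08 8.00
    endloop
  endfacet
  facet normal -0.7654 0.6435 0.0000
    outer loop
      vertex 4.50 16.79 0.00
      vertex 0.54 12.08 8.00
      vertex 4.50 16.79 8.00
    endloop
  endfacet
  facet normal -1.0000 0.0000 0.0000
    outer loop
      vertex 0.54 12.08 0.00
      vertex 0.54 5.92 0.00
      vertex 0.54 5.92 8.00
    endloop
  endfacet
  facet normal -1.0000 0.0000 0.0000
    outer loop
      vertex 0.54 12.08 0.00
      vertex 0.54 5.92 8.00
      vertex 0.54 12.08 8.00
    endloop
  endfacet
  facet normal -0.7654 -0.6435 0.0000
    outer loop
      vertex 0.54 5.92 0.00
      vertex 4.50 1.21 0.00
      vertex 4.50 1.21 8.00
    endloop
  endfacet
  facet normal -0.7654 -0.6435 0.0000
    outer loop
      vertex 0.54 5.92 0.00
      vertex 4.50 1.21 8.00
      vertex 0.54 5.92 8.00
    endloop
  endfacet
  facet normal -0.1739 -0.9848 0.0000
    outer loop
      vertex 4.50 1.21 0.00
      vertex 10.56 0.14 0.00
      vertex 10.56 0.14 8.00
    endloop
  endfacet
  facet normal -0.1739 -0.9848 0.0000
    outer loop
      vertex 4.50 1.21 0.00
      vertex 10.56 0.14 8.00
      vertex 4.50 1.21 8.00
    endloop
  endfacet
  facet normal 0.4991 -0.8665 0.0000
    outer loop
      vertex 10.56 0.14 0.00
      vertex 15.89 3.21 0.00
      vertex 15.89 3.21 8.00
    endloop
  endfacet
  facet normal 0.4991 -0.8665 0.0000
    outer loop
      vertex 10.56 0.14 0.00
      vertex 15.89 3.21 8.00
      vertex 10.56 0.14 8.00
    endloop
  endfacet
  facet normal 0.9396 -0.3424 0.0000
    outer loop
      vertex 15.89 3.21 0.00
      vertex 18.00 9.00 0.00
      vertex 18.00 9.00 8.00
    endloop
  endfacet
  facet normal 0.9396 -0.3424 0.0000
    outer loop
      vertex 15.89 3.21 0.00
      vertex 18.00 9.00 8.00
      vertex 15.89 3.21 8.00
    endloop
  endfacet
endsolid part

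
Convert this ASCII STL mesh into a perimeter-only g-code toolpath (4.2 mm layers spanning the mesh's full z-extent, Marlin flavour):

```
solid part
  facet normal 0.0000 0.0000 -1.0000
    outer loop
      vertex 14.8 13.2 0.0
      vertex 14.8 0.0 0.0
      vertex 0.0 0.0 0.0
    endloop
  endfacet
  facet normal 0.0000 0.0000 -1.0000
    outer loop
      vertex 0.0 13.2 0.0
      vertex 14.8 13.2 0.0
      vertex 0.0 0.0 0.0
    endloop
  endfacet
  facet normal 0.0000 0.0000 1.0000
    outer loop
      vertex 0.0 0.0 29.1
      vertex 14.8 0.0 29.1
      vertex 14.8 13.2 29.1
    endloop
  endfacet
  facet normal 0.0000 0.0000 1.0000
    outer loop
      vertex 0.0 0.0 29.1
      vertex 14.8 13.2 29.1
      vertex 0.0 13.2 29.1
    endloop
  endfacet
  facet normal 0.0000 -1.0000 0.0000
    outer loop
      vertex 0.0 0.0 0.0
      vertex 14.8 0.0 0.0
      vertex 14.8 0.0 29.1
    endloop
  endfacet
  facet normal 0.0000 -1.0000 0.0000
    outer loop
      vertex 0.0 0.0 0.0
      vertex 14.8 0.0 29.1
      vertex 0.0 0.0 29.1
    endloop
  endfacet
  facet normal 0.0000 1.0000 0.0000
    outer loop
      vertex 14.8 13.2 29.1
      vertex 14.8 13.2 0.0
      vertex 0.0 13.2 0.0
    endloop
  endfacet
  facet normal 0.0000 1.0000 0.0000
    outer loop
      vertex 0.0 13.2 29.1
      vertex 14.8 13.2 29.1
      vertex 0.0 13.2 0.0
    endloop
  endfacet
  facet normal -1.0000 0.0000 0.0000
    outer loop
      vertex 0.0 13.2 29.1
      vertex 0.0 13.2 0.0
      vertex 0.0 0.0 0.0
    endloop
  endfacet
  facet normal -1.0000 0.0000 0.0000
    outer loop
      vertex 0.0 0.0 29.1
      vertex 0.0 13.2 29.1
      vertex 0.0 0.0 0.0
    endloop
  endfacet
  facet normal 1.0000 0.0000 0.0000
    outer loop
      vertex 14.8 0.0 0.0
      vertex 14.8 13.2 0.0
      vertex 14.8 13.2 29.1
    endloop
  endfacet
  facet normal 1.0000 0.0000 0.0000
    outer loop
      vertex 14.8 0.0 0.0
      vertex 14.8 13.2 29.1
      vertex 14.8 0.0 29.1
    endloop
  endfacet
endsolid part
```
; perimeter-only toolpath
G21 ; units = mm
G90 ; absolute positioning
G28 ; home
; layer 1
G0 Z4.2
G0 X0.0 Y0.0
G1 X14.8 Y0.0
G1 X14.8 Y13.2
G1 X0.0 Y13.2
G1 X0.0 Y0.0
; layer 2
G0 Z8.3
G0 X0.0 Y0.0
G1 X14.8 Y0.0
G1 X14.8 Y13.2
G1 X0.0 Y13.2
G1 X0.0 Y0.0
; layer 3
G0 Z12.5
G0 X0.0 Y0.0
G1 X14.8 Y0.0
G1 X14.8 Y13.2
G1 X0.0 Y13.2
G1 X0.0 Y0.0
; layer 4
G0 Z16.6
G0 X0.0 Y0.0
G1 X14.8 Y0.0
G1 X14.8 Y13.2
G1 X0.0 Y13.2
G1 X0.0 Y0.0
; layer 5
G0 Z20.8
G0 X0.0 Y0.0
G1 X14.8 Y0.0
G1 X14.8 Y13.2
G1 X0.0 Y13.2
G1 X0.0 Y0.0
; layer 6
G0 Z24.9
G0 X0.0 Y0.0
G1 X14.8 Y0.0
G1 X14.8 Y13.2
G1 X0.0 Y13.2
G1 X0.0 Y0.0
; layer 7
G0 Z29.1
G0 X0.0 Y0.0
G1 X14.8 Y0.0
G1 X14.8 Y13.2
G1 X0.0 Y13.2
G1 X0.0 Y0.0
M2 ; end

The solid is a rectangular box, roughly 14.8 × 13.2 mm footprint and 29.1 mm tall. Slicing at Δz = 4.2 mm — 7 equal slices spanning the solid's height, so layer i sits at z = i·h/7 — gives 7 non-empty perimeters. Each is a 4-segment closed polygon; G0 lifts to the layer z and rapids to the start vertex, then G1 traces the edges.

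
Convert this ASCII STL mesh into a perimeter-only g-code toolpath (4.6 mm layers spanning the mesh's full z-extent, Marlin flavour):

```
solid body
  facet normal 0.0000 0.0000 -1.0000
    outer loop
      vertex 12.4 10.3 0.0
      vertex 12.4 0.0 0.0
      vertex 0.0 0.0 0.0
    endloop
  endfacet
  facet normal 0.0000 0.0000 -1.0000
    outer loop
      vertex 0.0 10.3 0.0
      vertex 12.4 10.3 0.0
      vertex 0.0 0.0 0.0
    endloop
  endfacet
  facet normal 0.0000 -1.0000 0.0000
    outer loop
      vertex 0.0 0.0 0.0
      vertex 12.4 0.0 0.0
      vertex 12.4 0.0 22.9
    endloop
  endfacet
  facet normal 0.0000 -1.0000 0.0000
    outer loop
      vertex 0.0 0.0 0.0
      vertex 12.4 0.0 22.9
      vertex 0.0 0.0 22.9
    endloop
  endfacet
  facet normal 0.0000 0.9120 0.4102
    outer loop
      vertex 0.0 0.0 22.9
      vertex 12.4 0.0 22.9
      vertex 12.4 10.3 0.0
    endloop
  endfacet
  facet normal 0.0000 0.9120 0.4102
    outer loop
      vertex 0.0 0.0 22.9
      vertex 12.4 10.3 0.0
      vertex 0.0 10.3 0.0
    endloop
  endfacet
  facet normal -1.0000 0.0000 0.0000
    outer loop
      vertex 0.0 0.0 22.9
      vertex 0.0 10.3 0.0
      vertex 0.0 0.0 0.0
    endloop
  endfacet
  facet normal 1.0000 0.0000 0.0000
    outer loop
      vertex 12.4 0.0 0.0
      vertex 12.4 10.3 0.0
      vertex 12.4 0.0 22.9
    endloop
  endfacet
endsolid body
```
; perimeter-only toolpath
G21 ; units = mm
G90 ; absolute positioning
G28 ; home
; layer 1
G0 Z4.6
G0 X0.0 Y0.0
G1 X12.4 Y0.0
G1 X12.4 Y8.2
G1 X0.0 Y8.2
G1 X0.0 Y0.0
; layer 2
G0 Z9.2
G0 X0.0 Y0.0
G1 X12.4 Y0.0
G1 X12.4 Y6.2
G1 X0.0 Y6.2
G1 X0.0 Y0.0
; layer 3
G0 Z13.7
G0 X0.0 Y0.0
G1 X12.4 Y0.0
G1 X12.4 Y4.1
G1 X0.0 Y4.1
G1 X0.0 Y0.0
; layer 4
G0 Z18.3
G0 X0.0 Y0.0
G1 X12.4 Y0.0
G1 X12.4 Y2.1
G1 X0.0 Y2.1
G1 X0.0 Y0.0
M2 ; end

The solid is a wedge (ramp): 12.4 × 10.3 mm base, rising to 22.9 mm along the y=0 edge and sloping linearly to z=0 at y=10.3. Slicing at Δz = 4.6 mm — 5 equal slices spanning the solid's height, so layer i sits at z = i·h/5 — gives 4 non-empty perimeters. Each is a 4-segment closed polygon; G0 lifts to the layer z and rapids to the start vertex, then G1 traces the edges. The cross-section shrinks linearly with z (the slice at the apex is degenerate and omitted).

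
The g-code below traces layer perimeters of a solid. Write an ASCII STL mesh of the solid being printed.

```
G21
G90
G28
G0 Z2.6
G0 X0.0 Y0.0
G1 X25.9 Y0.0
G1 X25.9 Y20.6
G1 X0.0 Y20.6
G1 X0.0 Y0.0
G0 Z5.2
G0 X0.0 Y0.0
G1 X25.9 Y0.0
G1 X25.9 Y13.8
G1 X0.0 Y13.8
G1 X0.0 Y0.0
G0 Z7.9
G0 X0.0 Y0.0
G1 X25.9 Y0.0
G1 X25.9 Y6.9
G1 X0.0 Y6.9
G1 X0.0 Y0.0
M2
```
solid part
  facet normal 0.0000 0.0000 -1.0000
    outer loop
      vertex 25.9 27.5 0.0
      vertex 25.9 0.0 0.0
      vertex 0.0 0.0 0.0
    endloop
  endfacet
  facet normal 0.0000 0.0000 -1.0000
    outer loop
      vertex 0.0 27.5 0.0
      vertex 25.9 27.5 0.0
      vertex 0.0 0.0 0.0
    endloop
  endfacet
  facet normal 0.0000 -1.0000 0.0000
    outer loop
      vertex 0.0 0.0 0.0
      vertex 25.9 0.0 0.0
      vertex 25.9 0.0 10.5
    endloop
  endfacet
  facet normal 0.0000 -1.0000 0.0000
    outer loop
      vertex 0.0 0.0 0.0
      vertex 25.9 0.0 10.5
      vertex 0.0 0.0 10.5
    endloop
  endfacet
  facet normal 0.0000 0.3567 0.9342
    outer loop
      vertex 0.0 0.0 10.5
      vertex 25.9 0.0 10.5
      vertex 25.9 27.5 0.0
    endloop
  endfacet
  facet normal 0.0000 0.3567 0.9342
    outer loop
      vertex 0.0 0.0 10.5
      vertex 25.9 27.5 0.0
      vertex 0.0 27.5 0.0
    endloop
  endfacet
  facet normal -1.0000 0.0000 0.0000
    outer loop
      vertex 0.0 0.0 10.5
      vertex 0.0 27.5 0.0
      vertex 0.0 0.0 0.0
    endloop
  endfacet
  facet normal 1.0000 0.0000 0.0000
    outer loop
      vertex 25.9 0.0 0.0
      vertex 25.9 27.5 0.0
      vertex 25.9 0.0 10.5
    endloop
  endfacet
endsolid part

The G0 Z moves step by Δz≈2.6 mm. The G1 loops shrink linearly with z, so the solid tapers from its base footprint up to z≈10.5. Closing with a flat bottom cap and the tapered top and triangulating gives 8 facets — a wedge (ramp): 25.9 × 27.5 mm base, rising to 10.5 mm along the y=0 edge and sloping linearly to z=0 at y=27.5.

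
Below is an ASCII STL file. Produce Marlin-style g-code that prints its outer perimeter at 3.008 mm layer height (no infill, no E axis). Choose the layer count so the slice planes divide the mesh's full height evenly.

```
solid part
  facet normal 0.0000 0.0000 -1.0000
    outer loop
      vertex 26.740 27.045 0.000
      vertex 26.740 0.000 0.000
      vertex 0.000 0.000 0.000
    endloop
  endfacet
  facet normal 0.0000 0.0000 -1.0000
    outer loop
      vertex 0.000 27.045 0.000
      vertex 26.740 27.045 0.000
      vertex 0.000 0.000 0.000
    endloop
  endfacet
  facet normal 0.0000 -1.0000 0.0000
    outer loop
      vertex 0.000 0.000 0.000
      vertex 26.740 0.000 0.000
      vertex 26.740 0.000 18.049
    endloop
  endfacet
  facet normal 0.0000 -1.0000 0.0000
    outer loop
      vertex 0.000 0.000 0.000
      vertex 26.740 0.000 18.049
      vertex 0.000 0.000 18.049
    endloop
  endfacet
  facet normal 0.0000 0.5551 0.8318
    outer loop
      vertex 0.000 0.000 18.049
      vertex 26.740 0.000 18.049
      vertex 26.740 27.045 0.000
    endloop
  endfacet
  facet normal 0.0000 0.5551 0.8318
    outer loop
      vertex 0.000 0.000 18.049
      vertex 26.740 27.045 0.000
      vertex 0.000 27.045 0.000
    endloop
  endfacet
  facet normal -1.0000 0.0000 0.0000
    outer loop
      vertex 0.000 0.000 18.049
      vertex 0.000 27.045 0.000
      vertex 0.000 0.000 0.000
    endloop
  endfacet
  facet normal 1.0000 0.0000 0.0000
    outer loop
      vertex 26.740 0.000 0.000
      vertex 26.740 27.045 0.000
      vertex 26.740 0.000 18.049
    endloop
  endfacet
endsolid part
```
; perimeter-only toolpath
G21 ; units = mm
G90 ; absolute positioning
G28 ; home
; layer 1
G0 Z3.008
G0 X0.000 Y0.000
G1 X26.740 Y0.000
G1 X26.740 Y22.538
G1 X0.000 Y22.538
G1 X0.000 Y0.000
; layer 2
G0 Z6.016
G0 X0.000 Y0.000
G1 X26.740 Y0.000
G1 X26.740 Y18.030
G1 X0.000 Y18.030
G1 X0.000 Y0.000
; layer 3
G0 Z9.024
G0 X0.000 Y0.000
G1 X26.740 Y0.000
G1 X26.740 Y13.523
G1 X0.000 Y13.523
G1 X0.000 Y0.000
; layer 4
G0 Z12.033
G0 X0.000 Y0.000
G1 X26.740 Y0.000
G1 X26.740 Y9.015
G1 X0.000 Y9.015
G1 X0.000 Y0.000
; layer 5
G0 Z15.041
G0 X0.000 Y0.000
G1 X26.740 Y0.000
G1 X26.740 Y4.508
G1 X0.000 Y4.508
G1 X0.000 Y0.000
M2 ; end

The solid is a wedge (ramp): 26.7 × 27 mm base, rising to 18 mm along the y=0 edge and sloping linearly to z=0 at y=27. Slicing at Δz = 3.008 mm — 6 equal slices spanning the solid's height, so layer i sits at z = i·h/6 — gives 5 non-empty perimeters. Each is a 4-segment closed polygon; G0 lifts to the layer z and rapids to the start vertex, then G1 traces the edges. The cross-section shrinks linearly with z (the slice at the apex is degenerate and omitted).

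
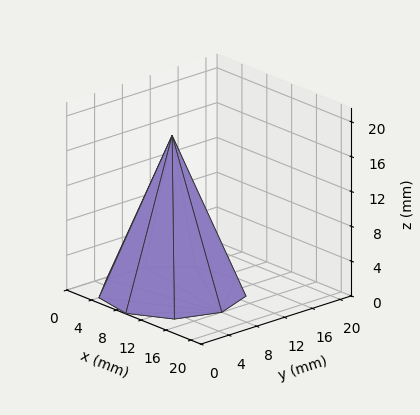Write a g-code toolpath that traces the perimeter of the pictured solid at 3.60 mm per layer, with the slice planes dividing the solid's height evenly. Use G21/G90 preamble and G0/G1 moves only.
Reading the render: the shape is a regular 9-sided pyramid, base circumscribed radius ≈ 8 mm, apex at z ≈ 18 mm (dimensions read to the nearest mm from the axis ticks). For the g-code, the solid's height is divided into equal slices at the stated Δz and each level perimeter traced with G1 moves after a G0 lift.

; perimeter-only toolpath
G21 ; units = mm
G90 ; absolute positioning
G28 ; home
; layer 1
G0 Z3.60
G0 X14.40 Y8.00
G1 X12.90 Y12.11
G1 X9.11 Y14.30
G1 X4.80 Y13.54
G1 X1.98 Y10.19
G1 X1.98 Y5.81
G1 X4.80 Y2.46
G1 X9.11 Y1.70
G1 X12.90 Y3.89
G1 X14.40 Y8.00
; layer 2
G0 Z7.20
G0 X12.80 Y8.00
G1 X11.68 Y11.08
G1 X8.83 Y12.73
G1 X5.60 Y12.16
G1 X3.49 Y9.64
G1 X3.49 Y6.36
G1 X5.60 Y3.84
G1 X8.83 Y3.27
G1 X11.68 Y4.92
G1 X12.80 Y8.00
; layer 3
G0 Z10.80
G0 X11.20 Y8.00
G1 X10.45 Y10.06
G1 X8.56 Y11.15
G1 X6.40 Y10.77
G1 X4.99 Y9.10
G1 X4.99 Y6.90
G1 X6.40 Y5.23
G1 X8.56 Y4.85
G1 X10.45 Y5.94
G1 X11.20 Y8.00
; layer 4
G0 Z14.40
G0 X9.60 Y8.00
G1 X9.23 Y9.03
G1 X8.28 Y9.58
G1 X7.20 Y9.39
G1 X6.50 Y8.55
G1 X6.50 Y7.45
G1 X7.20 Y6.61
G1 X8.28 Y6.42
G1 X9.23 Y6.97
G1 X9.60 Y8.00
M2 ; end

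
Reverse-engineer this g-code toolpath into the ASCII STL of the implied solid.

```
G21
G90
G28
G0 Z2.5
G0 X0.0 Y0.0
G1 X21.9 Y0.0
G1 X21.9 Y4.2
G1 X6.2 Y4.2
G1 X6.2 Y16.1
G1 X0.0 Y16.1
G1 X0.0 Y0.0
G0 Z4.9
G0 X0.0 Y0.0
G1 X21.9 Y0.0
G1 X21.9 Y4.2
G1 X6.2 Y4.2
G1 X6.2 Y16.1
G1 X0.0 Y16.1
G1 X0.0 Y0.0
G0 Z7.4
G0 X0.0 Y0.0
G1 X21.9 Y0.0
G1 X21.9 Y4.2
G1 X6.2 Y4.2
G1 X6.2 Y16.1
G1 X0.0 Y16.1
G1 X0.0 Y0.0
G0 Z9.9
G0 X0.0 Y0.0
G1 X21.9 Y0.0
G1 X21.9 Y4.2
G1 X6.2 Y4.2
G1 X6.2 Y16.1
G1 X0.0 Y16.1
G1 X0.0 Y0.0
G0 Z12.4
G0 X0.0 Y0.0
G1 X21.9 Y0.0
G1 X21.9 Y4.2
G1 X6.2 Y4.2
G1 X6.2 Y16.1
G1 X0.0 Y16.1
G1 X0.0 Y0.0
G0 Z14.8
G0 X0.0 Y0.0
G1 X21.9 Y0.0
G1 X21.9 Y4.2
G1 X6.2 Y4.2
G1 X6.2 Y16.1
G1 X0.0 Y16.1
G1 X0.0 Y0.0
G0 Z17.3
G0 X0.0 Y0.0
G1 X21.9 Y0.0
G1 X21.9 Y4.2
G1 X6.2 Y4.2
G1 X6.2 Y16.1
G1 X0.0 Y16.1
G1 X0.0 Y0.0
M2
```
solid part
  facet normal 0.0000 0.0000 -1.0000
    outer loop
      vertex 21.9 4.2 0.0
      vertex 21.9 0.0 0.0
      vertex 0.0 0.0 0.0
    endloop
  endfacet
  facet normal 0.0000 0.0000 -1.0000
    outer loop
      vertex 6.2 4.2 0.0
      vertex 21.9 4.2 0.0
      vertex 0.0 0.0 0.0
    endloop
  endfacet
  facet normal 0.0000 0.0000 -1.0000
    outer loop
      vertex 6.2 16.1 0.0
      vertex 6.2 4.2 0.0
      vertex 0.0 0.0 0.0
    endloop
  endfacet
  facet normal 0.0000 0.0000 -1.0000
    outer loop
      vertex 0.0 16.1 0.0
      vertex 6.2 16.1 0.0
      vertex 0.0 0.0 0.0
    endloop
  endfacet
  facet normal 0.0000 0.0000 1.0000
    outer loop
      vertex 0.0 0.0 17.3
      vertex 21.9 0.0 17.3
      vertex 21.9 4.2 17.3
    endloop
  endfacet
  facet normal 0.0000 0.0000 1.0000
    outer loop
      vertex 0.0 0.0 17.3
      vertex 21.9 4.2 17.3
      vertex 6.2 4.2 17.3
    endloop
  endfacet
  facet normal 0.0000 0.0000 1.0000
    outer loop
      vertex 0.0 0.0 17.3
      vertex 6.2 4.2 17.3
      vertex 6.2 16.1 17.3
    endloop
  endfacet
  facet normal 0.0000 0.0000 1.0000
    outer loop
      vertex 0.0 0.0 17.3
      vertex 6.2 16.1 17.3
      vertex 0.0 16.1 17.3
    endloop
  endfacet
  facet normal 0.0000 -1.0000 0.0000
    outer loop
      vertex 0.0 0.0 0.0
      vertex 21.9 0.0 0.0
      vertex 21.9 0.0 17.3
    endloop
  endfacet
  facet normal 0.0000 -1.0000 0.0000
    outer loop
      vertex 0.0 0.0 0.0
      vertex 21.9 0.0 17.3
      vertex 0.0 0.0 17.3
    endloop
  endfacet
  facet normal 1.0000 0.0000 0.0000
    outer loop
      vertex 21.9 0.0 0.0
      vertex 21.9 4.2 0.0
      vertex 21.9 4.2 17.3
    endloop
  endfacet
  facet normal 1.0000 0.0000 0.0000
    outer loop
      vertex 21.9 0.0 0.0
      vertex 21.9 4.2 17.3
      vertex 21.9 0.0 17.3
    endloop
  endfacet
  facet normal 0.0000 1.0000 0.0000
    outer loop
      vertex 21.9 4.2 0.0
      vertex 6.2 4.2 0.0
      vertex 6.2 4.2 17.3
    endloop
  endfacet
  facet normal 0.0000 1.0000 0.0000
    outer loop
      vertex 21.9 4.2 0.0
      vertex 6.2 4.2 17.3
      vertex 21.9 4.2 17.3
    endloop
  endfacet
  facet normal 1.0000 0.0000 0.0000
    outer loop
      vertex 6.2 4.2 0.0
      vertex 6.2 16.1 0.0
      vertex 6.2 16.1 17.3
    endloop
  endfacet
  facet normal 1.0000 0.0000 0.0000
    outer loop
      vertex 6.2 4.2 0.0
      vertex 6.2 16.1 17.3
      vertex 6.2 4.2 17.3
    endloop
  endfacet
  facet normal 0.0000 1.0000 0.0000
    outer loop
      vertex 6.2 16.1 0.0
      vertex 0.0 16.1 0.0
      vertex 0.0 16.1 17.3
    endloop
  endfacet
  facet normal 0.0000 1.0000 0.0000
    outer loop
      vertex 6.2 16.1 0.0
      vertex 0.0 16.1 17.3
      vertex 6.2 16.1 17.3
    endloop
  endfacet
  facet normal -1.0000 0.0000 0.0000
    outer loop
      vertex 0.0 16.1 0.0
      vertex 0.0 0.0 0.0
      vertex 0.0 0.0 17.3
    endloop
  endfacet
  facet normal -1.0000 0.0000 0.0000
    outer loop
      vertex 0.0 16.1 0.0
      vertex 0.0 0.0 17.3
      vertex 0.0 16.1 17.3
    endloop
  endfacet
endsolid part

The G0 Z moves step by Δz≈2.5 mm. Every layer's G1 loop is the same polygon, so the solid is a straight extrusion of it from z=0 to z≈17.3. Closing with flat bottom and top caps and triangulating gives 20 facets — an L-shaped prism: outer 21.9 × 16.1 mm, arm thicknesses ≈ 4.2 mm (horizontal) and 6.2 mm (vertical), extruded 17.3 mm in z.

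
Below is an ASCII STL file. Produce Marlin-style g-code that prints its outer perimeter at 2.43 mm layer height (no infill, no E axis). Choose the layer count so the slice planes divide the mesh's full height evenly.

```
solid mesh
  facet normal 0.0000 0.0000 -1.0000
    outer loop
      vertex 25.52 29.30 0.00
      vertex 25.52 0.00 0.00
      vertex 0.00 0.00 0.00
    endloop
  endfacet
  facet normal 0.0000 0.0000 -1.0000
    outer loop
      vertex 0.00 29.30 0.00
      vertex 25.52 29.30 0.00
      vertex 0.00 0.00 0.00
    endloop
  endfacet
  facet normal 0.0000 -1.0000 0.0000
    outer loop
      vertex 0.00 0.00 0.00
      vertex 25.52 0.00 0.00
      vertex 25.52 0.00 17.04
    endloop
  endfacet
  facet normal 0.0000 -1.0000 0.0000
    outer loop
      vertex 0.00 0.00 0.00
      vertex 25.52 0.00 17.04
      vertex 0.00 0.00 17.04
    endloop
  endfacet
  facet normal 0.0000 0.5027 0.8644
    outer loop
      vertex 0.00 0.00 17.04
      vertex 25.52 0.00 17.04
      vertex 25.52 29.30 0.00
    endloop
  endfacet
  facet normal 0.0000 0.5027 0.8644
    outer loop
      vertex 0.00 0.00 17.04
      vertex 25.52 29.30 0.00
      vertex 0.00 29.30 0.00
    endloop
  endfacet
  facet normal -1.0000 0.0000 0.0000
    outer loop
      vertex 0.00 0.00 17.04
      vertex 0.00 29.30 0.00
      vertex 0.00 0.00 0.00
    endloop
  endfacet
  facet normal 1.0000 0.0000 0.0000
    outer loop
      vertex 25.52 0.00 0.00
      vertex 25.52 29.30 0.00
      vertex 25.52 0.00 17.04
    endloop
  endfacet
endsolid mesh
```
; perimeter-only toolpath
G21 ; units = mm
G90 ; absolute positioning
G28 ; home
; layer 1
G0 Z2.43
G0 X0.00 Y0.00
G1 X25.52 Y0.00
G1 X25.52 Y25.11
G1 X0.00 Y25.11
G1 X0.00 Y0.00
; layer 2
G0 Z4.87
G0 X0.00 Y0.00
G1 X25.52 Y0.00
G1 X25.52 Y20.93
G1 X0.00 Y20.93
G1 X0.00 Y0.00
; layer 3
G0 Z7.30
G0 X0.00 Y0.00
G1 X25.52 Y0.00
G1 X25.52 Y16.74
G1 X0.00 Y16.74
G1 X0.00 Y0.00
; layer 4
G0 Z9.74
G0 X0.00 Y0.00
G1 X25.52 Y0.00
G1 X25.52 Y12.56
G1 X0.00 Y12.56
G1 X0.00 Y0.00
; layer 5
G0 Z12.17
G0 X0.00 Y0.00
G1 X25.52 Y0.00
G1 X25.52 Y8.37
G1 X0.00 Y8.37
G1 X0.00 Y0.00
; layer 6
G0 Z14.61
G0 X0.00 Y0.00
G1 X25.52 Y0.00
G1 X25.52 Y4.19
G1 X0.00 Y4.19
G1 X0.00 Y0.00
M2 ; end

The solid is a wedge (ramp): 25.5 × 29.3 mm base, rising to 17 mm along the y=0 edge and sloping linearly to z=0 at y=29.3. Slicing at Δz = 2.43 mm — 7 equal slices spanning the solid's height, so layer i sits at z = i·h/7 — gives 6 non-empty perimeters. Each is a 4-segment closed polygon; G0 lifts to the layer z and rapids to the start vertex, then G1 traces the edges. The cross-section shrinks linearly with z (the slice at the apex is degenerate and omitted).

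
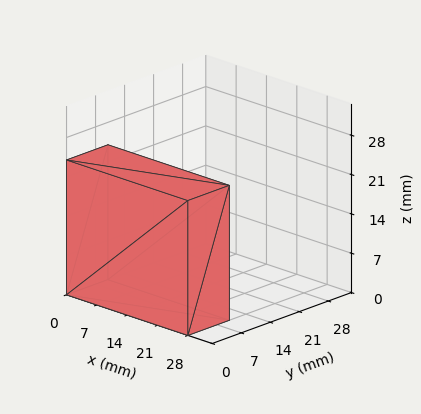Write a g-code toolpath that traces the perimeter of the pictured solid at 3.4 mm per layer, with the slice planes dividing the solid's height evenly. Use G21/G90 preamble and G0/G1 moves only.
Reading the render: the shape is a rectangular box, roughly 28 × 10 mm footprint and 24 mm tall (dimensions read to the nearest mm from the axis ticks). For the g-code, the solid's height is divided into equal slices at the stated Δz and each level perimeter traced with G1 moves after a G0 lift.

; perimeter-only toolpath
G21 ; units = mm
G90 ; absolute positioning
G28 ; home
; layer 1
G0 Z3.4
G0 X0.0 Y0.0
G1 X28.0 Y0.0
G1 X28.0 Y10.0
G1 X0.0 Y10.0
G1 X0.0 Y0.0
; layer 2
G0 Z6.9
G0 X0.0 Y0.0
G1 X28.0 Y0.0
G1 X28.0 Y10.0
G1 X0.0 Y10.0
G1 X0.0 Y0.0
; layer 3
G0 Z10.3
G0 X0.0 Y0.0
G1 X28.0 Y0.0
G1 X28.0 Y10.0
G1 X0.0 Y10.0
G1 X0.0 Y0.0
; layer 4
G0 Z13.7
G0 X0.0 Y0.0
G1 X28.0 Y0.0
G1 X28.0 Y10.0
G1 X0.0 Y10.0
G1 X0.0 Y0.0
; layer 5
G0 Z17.1
G0 X0.0 Y0.0
G1 X28.0 Y0.0
G1 X28.0 Y10.0
G1 X0.0 Y10.0
G1 X0.0 Y0.0
; layer 6
G0 Z20.6
G0 X0.0 Y0.0
G1 X28.0 Y0.0
G1 X28.0 Y10.0
G1 X0.0 Y10.0
G1 X0.0 Y0.0
; layer 7
G0 Z24.0
G0 X0.0 Y0.0
G1 X28.0 Y0.0
G1 X28.0 Y10.0
G1 X0.0 Y10.0
G1 X0.0 Y0.0
M2 ; end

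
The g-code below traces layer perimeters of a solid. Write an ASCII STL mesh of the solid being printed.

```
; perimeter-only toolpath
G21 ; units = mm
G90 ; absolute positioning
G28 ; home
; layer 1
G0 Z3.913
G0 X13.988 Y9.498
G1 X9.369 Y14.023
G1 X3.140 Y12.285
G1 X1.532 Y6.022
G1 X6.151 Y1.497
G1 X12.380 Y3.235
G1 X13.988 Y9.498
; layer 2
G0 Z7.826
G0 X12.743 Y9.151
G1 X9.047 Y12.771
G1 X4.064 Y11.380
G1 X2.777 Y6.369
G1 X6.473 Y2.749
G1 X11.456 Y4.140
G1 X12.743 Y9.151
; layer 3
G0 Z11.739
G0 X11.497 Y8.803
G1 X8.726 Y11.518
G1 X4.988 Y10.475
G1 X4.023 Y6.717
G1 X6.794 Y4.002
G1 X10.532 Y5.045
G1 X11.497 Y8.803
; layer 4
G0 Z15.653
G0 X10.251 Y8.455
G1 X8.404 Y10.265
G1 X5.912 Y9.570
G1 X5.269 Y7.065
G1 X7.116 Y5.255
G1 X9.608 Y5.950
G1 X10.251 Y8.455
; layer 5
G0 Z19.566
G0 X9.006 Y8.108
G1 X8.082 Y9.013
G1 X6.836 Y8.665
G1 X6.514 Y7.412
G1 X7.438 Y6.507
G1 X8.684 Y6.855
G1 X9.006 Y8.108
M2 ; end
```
solid part
  facet normal 0.0000 0.0000 -1.0000
    outer loop
      vertex 2.216 13.190 0.000
      vertex 9.691 15.276 0.000
      vertex 15.234 9.846 0.000
    endloop
  endfacet
  facet normal 0.0000 0.0000 -1.0000
    outer loop
      vertex 0.286 5.674 0.000
      vertex 2.216 13.190 0.000
      vertex 15.234 9.846 0.000
    endloop
  endfacet
  facet normal 0.0000 0.0000 -1.0000
    outer loop
      vertex 5.829 0.244 0.000
      vertex 0.286 5.674 0.000
      vertex 15.234 9.846 0.000
    endloop
  endfacet
  facet normal 0.0000 0.0000 -1.0000
    outer loop
      vertex 13.304 2.330 0.000
      vertex 5.829 0.244 0.000
      vertex 15.234 9.846 0.000
    endloop
  endfacet
  facet normal 0.6728 0.6868 0.2752
    outer loop
      vertex 15.234 9.846 0.000
      vertex 9.691 15.276 0.000
      vertex 7.760 7.760 23.479
    endloop
  endfacet
  facet normal -0.2584 0.9260 0.2752
    outer loop
      vertex 9.691 15.276 0.000
      vertex 2.216 13.190 0.000
      vertex 7.760 7.760 23.479
    endloop
  endfacet
  facet normal -0.9312 0.2391 0.2752
    outer loop
      vertex 2.216 13.190 0.000
      vertex 0.286 5.674 0.000
      vertex 7.760 7.760 23.479
    endloop
  endfacet
  facet normal -0.6728 -0.6868 0.2752
    outer loop
      vertex 0.286 5.674 0.000
      vertex 5.829 0.244 0.000
      vertex 7.760 7.760 23.479
    endloop
  endfacet
  facet normal 0.2584 -0.9260 0.2752
    outer loop
      vertex 5.829 0.244 0.000
      vertex 13.304 2.330 0.000
      vertex 7.760 7.760 23.479
    endloop
  endfacet
  facet normal 0.9312 -0.2391 0.2752
    outer loop
      vertex 13.304 2.330 0.000
      vertex 15.234 9.846 0.000
      vertex 7.760 7.760 23.479
    endloop
  endfacet
endsolid part

The G0 Z moves step by Δz≈3.913 mm. The G1 loops shrink linearly with z, so the solid tapers from its base footprint up to z≈23.5. Closing with a flat bottom cap and the tapered top and triangulating gives 10 facets — a regular 6-sided pyramid, base circumscribed radius ≈ 7.76 mm, apex at z ≈ 23.5 mm.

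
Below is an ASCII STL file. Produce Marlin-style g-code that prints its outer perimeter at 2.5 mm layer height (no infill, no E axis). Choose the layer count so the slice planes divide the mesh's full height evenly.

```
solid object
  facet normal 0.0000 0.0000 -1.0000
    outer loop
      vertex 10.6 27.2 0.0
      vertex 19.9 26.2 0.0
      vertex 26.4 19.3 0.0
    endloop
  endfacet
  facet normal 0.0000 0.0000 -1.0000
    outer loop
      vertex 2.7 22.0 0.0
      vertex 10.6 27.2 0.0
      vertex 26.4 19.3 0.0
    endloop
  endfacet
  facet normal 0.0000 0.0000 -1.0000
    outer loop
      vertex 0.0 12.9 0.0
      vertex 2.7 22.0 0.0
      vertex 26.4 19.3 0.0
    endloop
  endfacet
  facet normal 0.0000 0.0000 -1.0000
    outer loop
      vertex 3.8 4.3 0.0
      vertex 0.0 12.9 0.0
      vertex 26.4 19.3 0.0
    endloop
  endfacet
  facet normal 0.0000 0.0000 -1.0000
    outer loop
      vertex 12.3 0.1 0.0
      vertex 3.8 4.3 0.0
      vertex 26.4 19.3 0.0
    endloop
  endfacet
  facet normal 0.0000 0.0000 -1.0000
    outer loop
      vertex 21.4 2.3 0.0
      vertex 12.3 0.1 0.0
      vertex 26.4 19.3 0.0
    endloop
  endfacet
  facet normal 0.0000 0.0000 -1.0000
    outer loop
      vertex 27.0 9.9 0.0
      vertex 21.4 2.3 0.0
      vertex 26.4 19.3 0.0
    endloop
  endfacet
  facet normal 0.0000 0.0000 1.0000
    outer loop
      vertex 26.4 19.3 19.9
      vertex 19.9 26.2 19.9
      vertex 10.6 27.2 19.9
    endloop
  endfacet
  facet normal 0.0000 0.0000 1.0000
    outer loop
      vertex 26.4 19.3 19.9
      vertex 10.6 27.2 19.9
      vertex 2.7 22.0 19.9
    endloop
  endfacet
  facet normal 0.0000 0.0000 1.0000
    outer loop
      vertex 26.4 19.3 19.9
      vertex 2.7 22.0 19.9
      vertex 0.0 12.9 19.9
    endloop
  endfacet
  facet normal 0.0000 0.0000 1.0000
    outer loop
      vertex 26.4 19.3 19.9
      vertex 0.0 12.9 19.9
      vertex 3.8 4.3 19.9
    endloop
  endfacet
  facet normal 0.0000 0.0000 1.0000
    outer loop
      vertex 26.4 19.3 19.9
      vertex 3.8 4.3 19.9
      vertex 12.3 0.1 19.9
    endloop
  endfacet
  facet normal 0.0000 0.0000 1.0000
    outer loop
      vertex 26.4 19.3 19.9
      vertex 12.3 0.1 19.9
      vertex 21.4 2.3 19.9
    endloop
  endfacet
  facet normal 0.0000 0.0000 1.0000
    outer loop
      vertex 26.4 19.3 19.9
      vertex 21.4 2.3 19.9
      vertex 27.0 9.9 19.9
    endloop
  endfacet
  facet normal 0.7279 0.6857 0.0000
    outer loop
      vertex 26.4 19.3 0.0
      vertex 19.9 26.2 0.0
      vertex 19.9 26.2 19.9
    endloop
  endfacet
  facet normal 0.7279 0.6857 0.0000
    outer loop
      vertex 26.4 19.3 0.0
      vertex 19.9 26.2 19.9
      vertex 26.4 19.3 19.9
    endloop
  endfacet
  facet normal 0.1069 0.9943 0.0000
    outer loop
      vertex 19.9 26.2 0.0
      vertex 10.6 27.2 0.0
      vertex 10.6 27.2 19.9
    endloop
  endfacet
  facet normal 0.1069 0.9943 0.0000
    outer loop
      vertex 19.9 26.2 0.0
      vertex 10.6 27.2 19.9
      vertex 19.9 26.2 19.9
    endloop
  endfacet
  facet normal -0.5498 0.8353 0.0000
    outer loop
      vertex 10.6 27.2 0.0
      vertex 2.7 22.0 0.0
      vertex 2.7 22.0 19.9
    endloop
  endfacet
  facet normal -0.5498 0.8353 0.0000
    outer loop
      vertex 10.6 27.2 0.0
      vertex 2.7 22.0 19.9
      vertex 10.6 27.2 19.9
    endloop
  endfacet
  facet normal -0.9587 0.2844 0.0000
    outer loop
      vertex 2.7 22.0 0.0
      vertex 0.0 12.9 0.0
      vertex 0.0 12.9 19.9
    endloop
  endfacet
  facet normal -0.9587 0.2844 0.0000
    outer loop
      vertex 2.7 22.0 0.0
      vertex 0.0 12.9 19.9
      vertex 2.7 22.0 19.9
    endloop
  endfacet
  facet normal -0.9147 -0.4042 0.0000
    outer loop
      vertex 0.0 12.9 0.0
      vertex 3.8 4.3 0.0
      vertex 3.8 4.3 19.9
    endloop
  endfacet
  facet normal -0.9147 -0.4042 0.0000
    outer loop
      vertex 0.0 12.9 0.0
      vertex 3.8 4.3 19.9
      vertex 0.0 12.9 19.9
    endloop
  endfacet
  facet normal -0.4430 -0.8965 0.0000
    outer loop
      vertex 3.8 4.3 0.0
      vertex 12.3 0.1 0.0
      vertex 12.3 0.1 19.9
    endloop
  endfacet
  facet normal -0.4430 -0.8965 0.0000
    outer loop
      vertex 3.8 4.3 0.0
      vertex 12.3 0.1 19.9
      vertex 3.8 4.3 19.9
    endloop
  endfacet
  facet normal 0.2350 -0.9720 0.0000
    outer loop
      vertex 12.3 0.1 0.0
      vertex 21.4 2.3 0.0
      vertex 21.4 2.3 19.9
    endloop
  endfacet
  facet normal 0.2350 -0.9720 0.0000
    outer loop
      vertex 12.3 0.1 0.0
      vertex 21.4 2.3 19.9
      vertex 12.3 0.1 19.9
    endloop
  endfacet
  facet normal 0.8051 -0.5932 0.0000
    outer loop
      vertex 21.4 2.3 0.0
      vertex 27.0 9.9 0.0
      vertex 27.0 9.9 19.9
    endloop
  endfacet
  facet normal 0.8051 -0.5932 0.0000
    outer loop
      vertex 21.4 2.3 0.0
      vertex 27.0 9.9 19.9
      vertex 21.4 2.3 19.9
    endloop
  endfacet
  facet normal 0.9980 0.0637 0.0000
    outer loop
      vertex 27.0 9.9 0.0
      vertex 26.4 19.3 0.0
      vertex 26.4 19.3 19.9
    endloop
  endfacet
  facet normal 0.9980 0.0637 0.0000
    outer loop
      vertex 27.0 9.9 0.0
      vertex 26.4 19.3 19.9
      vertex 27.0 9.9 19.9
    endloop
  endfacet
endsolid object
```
; perimeter-only toolpath
G21 ; units = mm
G90 ; absolute positioning
G28 ; home
; layer 1
G0 Z2.5
G0 X26.4 Y19.3
G1 X19.9 Y26.2
G1 X10.6 Y27.2
G1 X2.7 Y22.0
G1 X0.0 Y12.9
G1 X3.8 Y4.3
G1 X12.3 Y0.1
G1 X21.4 Y2.3
G1 X27.0 Y9.9
G1 X26.4 Y19.3
; layer 2
G0 Z5.0
G0 X26.4 Y19.3
G1 X19.9 Y26.2
G1 X10.6 Y27.2
G1 X2.7 Y22.0
G1 X0.0 Y12.9
G1 X3.8 Y4.3
G1 X12.3 Y0.1
G1 X21.4 Y2.3
G1 X27.0 Y9.9
G1 X26.4 Y19.3
; layer 3
G0 Z7.5
G0 X26.4 Y19.3
G1 X19.9 Y26.2
G1 X10.6 Y27.2
G1 X2.7 Y22.0
G1 X0.0 Y12.9
G1 X3.8 Y4.3
G1 X12.3 Y0.1
G1 X21.4 Y2.3
G1 X27.0 Y9.9
G1 X26.4 Y19.3
; layer 4
G0 Z9.9
G0 X26.4 Y19.3
G1 X19.9 Y26.2
G1 X10.6 Y27.2
G1 X2.7 Y22.0
G1 X0.0 Y12.9
G1 X3.8 Y4.3
G1 X12.3 Y0.1
G1 X21.4 Y2.3
G1 X27.0 Y9.9
G1 X26.4 Y19.3
; layer 5
G0 Z12.4
G0 X26.4 Y19.3
G1 X19.9 Y26.2
G1 X10.6 Y27.2
G1 X2.7 Y22.0
G1 X0.0 Y12.9
G1 X3.8 Y4.3
G1 X12.3 Y0.1
G1 X21.4 Y2.3
G1 X27.0 Y9.9
G1 X26.4 Y19.3
; layer 6
G0 Z14.9
G0 X26.4 Y19.3
G1 X19.9 Y26.2
G1 X10.6 Y27.2
G1 X2.7 Y22.0
G1 X0.0 Y12.9
G1 X3.8 Y4.3
G1 X12.3 Y0.1
G1 X21.4 Y2.3
G1 X27.0 Y9.9
G1 X26.4 Y19.3
; layer 7
G0 Z17.4
G0 X26.4 Y19.3
G1 X19.9 Y26.2
G1 X10.6 Y27.2
G1 X2.7 Y22.0
G1 X0.0 Y12.9
G1 X3.8 Y4.3
G1 X12.3 Y0.1
G1 X21.4 Y2.3
G1 X27.0 Y9.9
G1 X26.4 Y19.3
; layer 8
G0 Z19.9
G0 X26.4 Y19.3
G1 X19.9 Y26.2
G1 X10.6 Y27.2
G1 X2.7 Y22.0
G1 X0.0 Y12.9
G1 X3.8 Y4.3
G1 X12.3 Y0.1
G1 X21.4 Y2.3
G1 X27.0 Y9.9
G1 X26.4 Y19.3
M2 ; end

The solid is a regular 9-sided prism (a cylinder approximated with 9 flat sides), circumscribed radius ≈ 13.8 mm, height ≈ 19.9 mm. Slicing at Δz = 2.5 mm — 8 equal slices spanning the solid's height, so layer i sits at z = i·h/8 — gives 8 non-empty perimeters. Each is a 9-segment closed polygon; G0 lifts to the layer z and rapids to the start vertex, then G1 traces the edges.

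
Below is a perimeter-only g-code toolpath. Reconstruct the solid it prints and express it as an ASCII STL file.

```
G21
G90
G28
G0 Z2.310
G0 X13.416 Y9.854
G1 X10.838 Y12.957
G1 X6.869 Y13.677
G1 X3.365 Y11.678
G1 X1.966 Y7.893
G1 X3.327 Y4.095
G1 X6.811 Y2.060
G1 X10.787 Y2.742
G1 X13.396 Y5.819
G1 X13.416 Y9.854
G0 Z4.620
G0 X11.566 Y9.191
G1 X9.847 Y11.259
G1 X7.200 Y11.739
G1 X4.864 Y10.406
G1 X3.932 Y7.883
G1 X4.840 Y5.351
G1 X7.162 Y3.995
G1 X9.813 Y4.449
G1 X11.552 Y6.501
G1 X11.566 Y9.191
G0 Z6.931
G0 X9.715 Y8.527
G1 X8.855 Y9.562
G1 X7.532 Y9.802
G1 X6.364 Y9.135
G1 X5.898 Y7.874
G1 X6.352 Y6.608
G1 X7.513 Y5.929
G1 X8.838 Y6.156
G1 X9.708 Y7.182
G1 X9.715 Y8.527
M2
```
solid part
  facet normal 0.0000 0.0000 -1.0000
    outer loop
      vertex 6.537 15.615 0.000
      vertex 11.830 14.655 0.000
      vertex 15.267 10.517 0.000
    endloop
  endfacet
  facet normal 0.0000 0.0000 -1.0000
    outer loop
      vertex 1.865 12.949 0.000
      vertex 6.537 15.615 0.000
      vertex 15.267 10.517 0.000
    endloop
  endfacet
  facet normal 0.0000 0.0000 -1.0000
    outer loop
      vertex 0.000 7.903 0.000
      vertex 1.865 12.949 0.000
      vertex 15.267 10.517 0.000
    endloop
  endfacet
  facet normal 0.0000 0.0000 -1.0000
    outer loop
      vertex 1.815 2.839 0.000
      vertex 0.000 7.903 0.000
      vertex 15.267 10.517 0.000
    endloop
  endfacet
  facet normal 0.0000 0.0000 -1.0000
    outer loop
      vertex 6.460 0.126 0.000
      vertex 1.815 2.839 0.000
      vertex 15.267 10.517 0.000
    endloop
  endfacet
  facet normal 0.0000 0.0000 -1.0000
    outer loop
      vertex 11.762 1.034 0.000
      vertex 6.460 0.126 0.000
      vertex 15.267 10.517 0.000
    endloop
  endfacet
  facet normal 0.0000 0.0000 -1.0000
    outer loop
      vertex 15.240 5.138 0.000
      vertex 11.762 1.034 0.000
      vertex 15.267 10.517 0.000
    endloop
  endfacet
  facet normal 0.6008 0.4990 0.6245
    outer loop
      vertex 15.267 10.517 0.000
      vertex 11.830 14.655 0.000
      vertex 7.864 7.864 9.241
    endloop
  endfacet
  facet normal 0.1394 0.7685 0.6245
    outer loop
      vertex 11.830 14.655 0.000
      vertex 6.537 15.615 0.000
      vertex 7.864 7.864 9.241
    endloop
  endfacet
  facet normal -0.3871 0.6783 0.6245
    outer loop
      vertex 6.537 15.615 0.000
      vertex 1.865 12.949 0.000
      vertex 7.864 7.864 9.241
    endloop
  endfacet
  facet normal -0.7326 0.2708 0.6245
    outer loop
      vertex 1.865 12.949 0.000
      vertex 0.000 7.903 0.000
      vertex 7.864 7.864 9.241
    endloop
  endfacet
  facet normal -0.7352 -0.2635 0.6245
    outer loop
      vertex 0.000 7.903 0.000
      vertex 1.815 2.839 0.000
      vertex 7.864 7.864 9.241
    endloop
  endfacet
  facet normal -0.3939 -0.6744 0.6245
    outer loop
      vertex 1.815 2.839 0.000
      vertex 6.460 0.126 0.000
      vertex 7.864 7.864 9.241
    endloop
  endfacet
  facet normal 0.1318 -0.7698 0.6245
    outer loop
      vertex 6.460 0.126 0.000
      vertex 11.762 1.034 0.000
      vertex 7.864 7.864 9.241
    endloop
  endfacet
  facet normal 0.5958 -0.5049 0.6245
    outer loop
      vertex 11.762 1.034 0.000
      vertex 15.240 5.138 0.000
      vertex 7.864 7.864 9.241
    endloop
  endfacet
  facet normal 0.7810 -0.0039 0.6245
    outer loop
      vertex 15.240 5.138 0.000
      vertex 15.267 10.517 0.000
      vertex 7.864 7.864 9.241
    endloop
  endfacet
endsolid part

The G0 Z moves step by Δz≈2.310 mm. The G1 loops shrink linearly with z, so the solid tapers from its base footprint up to z≈9.24. Closing with a flat bottom cap and the tapered top and triangulating gives 16 facets — a regular 9-sided pyramid, base circumscribed radius ≈ 7.86 mm, apex at z ≈ 9.24 mm.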